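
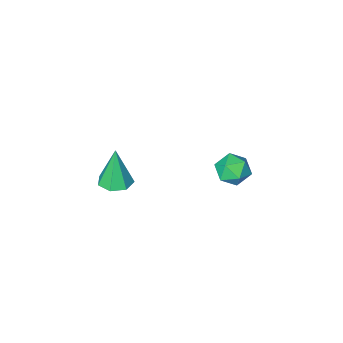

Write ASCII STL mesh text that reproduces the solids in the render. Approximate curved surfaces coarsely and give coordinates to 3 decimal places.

solid 
facet normal -0.876 0.337 0.345
outer loop
vertex -3.633 1.088 -0.413
vertex -3.816 0.277 -0.086
vertex -3.386 0.876 0.42
endloop
endfacet
facet normal -0.389 0.858 0.334
outer loop
vertex -3.633 1.088 -0.413
vertex -3.386 0.876 0.42
vertex -2.83 1.334 -0.109
endloop
endfacet
facet normal -0.157 0.929 -0.336
outer loop
vertex -3.633 1.088 -0.413
vertex -2.83 1.334 -0.109
vertex -2.915 1.019 -0.94
endloop
endfacet
facet normal -0.500 0.450 -0.740
outer loop
vertex -3.633 1.088 -0.413
vertex -2.915 1.019 -0.94
vertex -3.525 0.365 -0.926
endloop
endfacet
facet normal -0.944 0.085 -0.318
outer loop
vertex -3.633 1.088 -0.413
vertex -3.525 0.365 -0.926
vertex -3.816 0.277 -0.086
endloop
endfacet
facet normal 0.163 0.655 0.738
outer loop
vertex -2.83 1.334 -0.109
vertex -3.386 0.876 0.42
vertex -2.515 0.675 0.406
endloop
endfacet
facet normal -0.625 -0.191 0.757
outer loop
vertex -3.386 0.876 0.42
vertex -3.816 0.277 -0.086
vertex -3.125 0.021 0.42
endloop
endfacet
facet normal -0.735 -0.599 -0.317
outer loop
vertex -3.816 0.277 -0.086
vertex -3.525 0.365 -0.926
vertex -3.21 -0.294 -0.411
endloop
endfacet
facet normal -0.017 -0.005 -1.000
outer loop
vertex -3.525 0.365 -0.926
vertex -2.915 1.019 -0.94
vertex -2.654 0.164 -0.94
endloop
endfacet
facet normal 0.538 0.768 -0.346
outer loop
vertex -2.915 1.019 -0.94
vertex -2.83 1.334 -0.109
vertex -2.224 0.763 -0.434
endloop
endfacet
facet normal 0.500 -0.450 0.740
outer loop
vertex -2.407 -0.048 -0.107
vertex -2.515 0.675 0.406
vertex -3.125 0.021 0.42
endloop
endfacet
facet normal 0.157 -0.929 0.336
outer loop
vertex -2.407 -0.048 -0.107
vertex -3.125 0.021 0.42
vertex -3.21 -0.294 -0.411
endloop
endfacet
facet normal 0.389 -0.858 -0.334
outer loop
vertex -2.407 -0.048 -0.107
vertex -3.21 -0.294 -0.411
vertex -2.654 0.164 -0.94
endloop
endfacet
facet normal 0.876 -0.337 -0.345
outer loop
vertex -2.407 -0.048 -0.107
vertex -2.654 0.164 -0.94
vertex -2.224 0.763 -0.434
endloop
endfacet
facet normal 0.944 -0.085 0.318
outer loop
vertex -2.407 -0.048 -0.107
vertex -2.224 0.763 -0.434
vertex -2.515 0.675 0.406
endloop
endfacet
facet normal 0.017 0.005 1.000
outer loop
vertex -3.125 0.021 0.42
vertex -2.515 0.675 0.406
vertex -3.386 0.876 0.42
endloop
endfacet
facet normal -0.538 -0.768 0.346
outer loop
vertex -3.21 -0.294 -0.411
vertex -3.125 0.021 0.42
vertex -3.816 0.277 -0.086
endloop
endfacet
facet normal -0.163 -0.655 -0.738
outer loop
vertex -2.654 0.164 -0.94
vertex -3.21 -0.294 -0.411
vertex -3.525 0.365 -0.926
endloop
endfacet
facet normal 0.625 0.191 -0.757
outer loop
vertex -2.224 0.763 -0.434
vertex -2.654 0.164 -0.94
vertex -2.915 1.019 -0.94
endloop
endfacet
facet normal 0.735 0.599 0.317
outer loop
vertex -2.515 0.675 0.406
vertex -2.224 0.763 -0.434
vertex -2.83 1.334 -0.109
endloop
endfacet
facet normal 0.068 0.103 -0.992
outer loop
vertex 3.106 0.668 1.532
vertex 2.546 0.119 1.437
vertex 2.461 0.901 1.512
endloop
endfacet
facet normal 0.290 0.843 0.454
outer loop
vertex 3.106 0.668 1.532
vertex 2.461 0.901 1.512
vertex 2.414 -0.079 3.363
endloop
endfacet
facet normal 0.068 0.103 -0.992
outer loop
vertex 2.461 0.901 1.512
vertex 2.546 0.119 1.437
vertex 1.88 0.544 1.435
endloop
endfacet
facet normal -0.519 0.761 0.390
outer loop
vertex 2.461 0.901 1.512
vertex 1.88 0.544 1.435
vertex 2.414 -0.079 3.363
endloop
endfacet
facet normal 0.067 0.101 -0.993
outer loop
vertex 1.88 0.544 1.435
vertex 2.546 0.119 1.437
vertex 1.801 -0.132 1.361
endloop
endfacet
facet normal -0.954 0.080 0.290
outer loop
vertex 1.88 0.544 1.435
vertex 1.801 -0.132 1.361
vertex 2.414 -0.079 3.363
endloop
endfacet
facet normal 0.067 0.101 -0.993
outer loop
vertex 1.801 -0.132 1.361
vertex 2.546 0.119 1.437
vertex 2.282 -0.62 1.344
endloop
endfacet
facet normal -0.689 -0.687 0.229
outer loop
vertex 1.801 -0.132 1.361
vertex 2.282 -0.62 1.344
vertex 2.414 -0.079 3.363
endloop
endfacet
facet normal 0.067 0.101 -0.993
outer loop
vertex 2.282 -0.62 1.344
vertex 2.546 0.119 1.437
vertex 2.962 -0.552 1.397
endloop
endfacet
facet normal 0.077 -0.964 0.253
outer loop
vertex 2.282 -0.62 1.344
vertex 2.962 -0.552 1.397
vertex 2.414 -0.079 3.363
endloop
endfacet
facet normal 0.068 0.102 -0.992
outer loop
vertex 2.962 -0.552 1.397
vertex 2.546 0.119 1.437
vertex 3.329 0.022 1.481
endloop
endfacet
facet normal 0.767 -0.541 0.344
outer loop
vertex 2.962 -0.552 1.397
vertex 3.329 0.022 1.481
vertex 2.414 -0.079 3.363
endloop
endfacet
facet normal 0.068 0.102 -0.992
outer loop
vertex 3.329 0.022 1.481
vertex 2.546 0.119 1.437
vertex 3.106 0.668 1.532
endloop
endfacet
facet normal 0.862 0.263 0.433
outer loop
vertex 3.329 0.022 1.481
vertex 3.106 0.668 1.532
vertex 2.414 -0.079 3.363
endloop
endfacet

endsolid


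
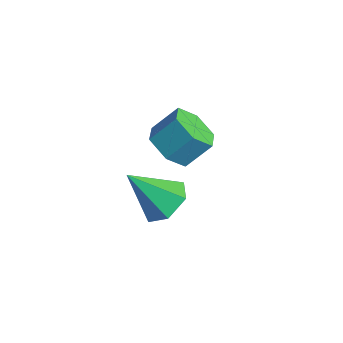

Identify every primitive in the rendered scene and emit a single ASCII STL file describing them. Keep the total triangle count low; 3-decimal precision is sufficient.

solid 
facet normal 0.425 0.514 -0.745
outer loop
vertex 0.859 3.121 -0.928
vertex 0.137 2.79 -1.568
vertex -0.001 3.656 -1.049
endloop
endfacet
facet normal 0.136 0.421 0.897
outer loop
vertex 0.859 3.121 -0.928
vertex -0.001 3.656 -1.049
vertex -0.737 1.73 -0.032
endloop
endfacet
facet normal 0.424 0.514 -0.745
outer loop
vertex -0.001 3.656 -1.049
vertex 0.137 2.79 -1.568
vertex -0.723 3.325 -1.688
endloop
endfacet
facet normal -0.686 0.527 0.502
outer loop
vertex -0.001 3.656 -1.049
vertex -0.723 3.325 -1.688
vertex -0.737 1.73 -0.032
endloop
endfacet
facet normal 0.424 0.515 -0.745
outer loop
vertex -0.723 3.325 -1.688
vertex 0.137 2.79 -1.568
vertex -0.585 2.458 -2.208
endloop
endfacet
facet normal -0.990 -0.097 -0.102
outer loop
vertex -0.723 3.325 -1.688
vertex -0.585 2.458 -2.208
vertex -0.737 1.73 -0.032
endloop
endfacet
facet normal 0.425 0.514 -0.745
outer loop
vertex -0.585 2.458 -2.208
vertex 0.137 2.79 -1.568
vertex 0.275 1.923 -2.087
endloop
endfacet
facet normal -0.471 -0.826 -0.309
outer loop
vertex -0.585 2.458 -2.208
vertex 0.275 1.923 -2.087
vertex -0.737 1.73 -0.032
endloop
endfacet
facet normal 0.425 0.514 -0.745
outer loop
vertex 0.275 1.923 -2.087
vertex 0.137 2.79 -1.568
vertex 0.997 2.254 -1.447
endloop
endfacet
facet normal 0.352 -0.932 0.086
outer loop
vertex 0.275 1.923 -2.087
vertex 0.997 2.254 -1.447
vertex -0.737 1.73 -0.032
endloop
endfacet
facet normal 0.425 0.514 -0.745
outer loop
vertex 0.997 2.254 -1.447
vertex 0.137 2.79 -1.568
vertex 0.859 3.121 -0.928
endloop
endfacet
facet normal 0.656 -0.308 0.689
outer loop
vertex 0.997 2.254 -1.447
vertex 0.859 3.121 -0.928
vertex -0.737 1.73 -0.032
endloop
endfacet
facet normal -0.269 -0.655 -0.706
outer loop
vertex 1.124 2.09 2.246
vertex 0.412 2.698 1.954
vertex 1.305 2.761 1.555
endloop
endfacet
facet normal 0.945 -0.320 -0.063
outer loop
vertex 1.124 2.09 2.246
vertex 1.305 2.761 1.555
vertex 1.479 2.955 3.178
endloop
endfacet
facet normal 0.945 -0.321 -0.063
outer loop
vertex 1.479 2.955 3.178
vertex 1.305 2.761 1.555
vertex 1.661 3.625 2.487
endloop
endfacet
facet normal 0.269 0.655 0.706
outer loop
vertex 1.479 2.955 3.178
vertex 1.661 3.625 2.487
vertex 0.768 3.562 2.886
endloop
endfacet
facet normal -0.269 -0.655 -0.706
outer loop
vertex 1.305 2.761 1.555
vertex 0.412 2.698 1.954
vertex 0.594 3.368 1.263
endloop
endfacet
facet normal 0.633 0.432 -0.642
outer loop
vertex 1.305 2.761 1.555
vertex 0.594 3.368 1.263
vertex 1.661 3.625 2.487
endloop
endfacet
facet normal 0.633 0.432 -0.642
outer loop
vertex 1.661 3.625 2.487
vertex 0.594 3.368 1.263
vertex 0.949 4.233 2.195
endloop
endfacet
facet normal 0.269 0.655 0.706
outer loop
vertex 1.661 3.625 2.487
vertex 0.949 4.233 2.195
vertex 0.768 3.562 2.886
endloop
endfacet
facet normal -0.269 -0.655 -0.706
outer loop
vertex 0.594 3.368 1.263
vertex 0.412 2.698 1.954
vertex -0.299 3.305 1.662
endloop
endfacet
facet normal -0.312 0.753 -0.580
outer loop
vertex 0.594 3.368 1.263
vertex -0.299 3.305 1.662
vertex 0.949 4.233 2.195
endloop
endfacet
facet normal -0.312 0.753 -0.580
outer loop
vertex 0.949 4.233 2.195
vertex -0.299 3.305 1.662
vertex 0.056 4.17 2.594
endloop
endfacet
facet normal 0.269 0.655 0.706
outer loop
vertex 0.949 4.233 2.195
vertex 0.056 4.17 2.594
vertex 0.768 3.562 2.886
endloop
endfacet
facet normal -0.269 -0.655 -0.706
outer loop
vertex -0.299 3.305 1.662
vertex 0.412 2.698 1.954
vertex -0.481 2.635 2.353
endloop
endfacet
facet normal -0.945 0.321 0.062
outer loop
vertex -0.299 3.305 1.662
vertex -0.481 2.635 2.353
vertex 0.056 4.17 2.594
endloop
endfacet
facet normal -0.945 0.321 0.064
outer loop
vertex 0.056 4.17 2.594
vertex -0.481 2.635 2.353
vertex -0.125 3.499 3.285
endloop
endfacet
facet normal 0.269 0.655 0.706
outer loop
vertex 0.056 4.17 2.594
vertex -0.125 3.499 3.285
vertex 0.768 3.562 2.886
endloop
endfacet
facet normal -0.269 -0.655 -0.706
outer loop
vertex -0.481 2.635 2.353
vertex 0.412 2.698 1.954
vertex 0.231 2.027 2.645
endloop
endfacet
facet normal -0.633 -0.432 0.642
outer loop
vertex -0.481 2.635 2.353
vertex 0.231 2.027 2.645
vertex -0.125 3.499 3.285
endloop
endfacet
facet normal -0.633 -0.432 0.642
outer loop
vertex -0.125 3.499 3.285
vertex 0.231 2.027 2.645
vertex 0.586 2.892 3.577
endloop
endfacet
facet normal 0.269 0.655 0.706
outer loop
vertex -0.125 3.499 3.285
vertex 0.586 2.892 3.577
vertex 0.768 3.562 2.886
endloop
endfacet
facet normal -0.269 -0.655 -0.706
outer loop
vertex 0.231 2.027 2.645
vertex 0.412 2.698 1.954
vertex 1.124 2.09 2.246
endloop
endfacet
facet normal 0.312 -0.753 0.580
outer loop
vertex 0.231 2.027 2.645
vertex 1.124 2.09 2.246
vertex 0.586 2.892 3.577
endloop
endfacet
facet normal 0.312 -0.753 0.580
outer loop
vertex 0.586 2.892 3.577
vertex 1.124 2.09 2.246
vertex 1.479 2.955 3.178
endloop
endfacet
facet normal 0.269 0.655 0.706
outer loop
vertex 0.586 2.892 3.577
vertex 1.479 2.955 3.178
vertex 0.768 3.562 2.886
endloop
endfacet

endsolid


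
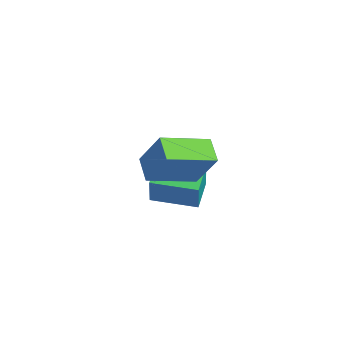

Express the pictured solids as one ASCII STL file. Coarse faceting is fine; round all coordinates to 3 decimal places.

solid 
facet normal -0.464 -0.258 -0.848
outer loop
vertex -1.035 -3.862 2.839
vertex -1.066 -1.791 2.226
vertex 0.001 -4.002 2.315
endloop
endfacet
facet normal 0.014 -0.959 0.284
outer loop
vertex 0.886 -3.509 3.934
vertex -1.035 -3.862 2.839
vertex 0.001 -4.002 2.315
endloop
endfacet
facet normal -0.463 -0.258 -0.848
outer loop
vertex 0.001 -4.002 2.315
vertex -1.066 -1.791 2.226
vertex -0.029 -1.931 1.702
endloop
endfacet
facet normal 0.886 -0.120 -0.448
outer loop
vertex -0.029 -1.931 1.702
vertex 0.886 -3.509 3.934
vertex 0.001 -4.002 2.315
endloop
endfacet
facet normal -0.886 0.119 0.448
outer loop
vertex -1.035 -3.862 2.839
vertex -0.181 -1.298 3.845
vertex -1.066 -1.791 2.226
endloop
endfacet
facet normal 0.014 -0.959 0.284
outer loop
vertex -0.151 -3.369 4.458
vertex -1.035 -3.862 2.839
vertex 0.886 -3.509 3.934
endloop
endfacet
facet normal -0.886 0.120 0.447
outer loop
vertex -0.151 -3.369 4.458
vertex -0.181 -1.298 3.845
vertex -1.035 -3.862 2.839
endloop
endfacet
facet normal -0.014 0.959 -0.284
outer loop
vertex -1.066 -1.791 2.226
vertex -0.181 -1.298 3.845
vertex -0.029 -1.931 1.702
endloop
endfacet
facet normal 0.886 -0.119 -0.448
outer loop
vertex 0.855 -1.438 3.321
vertex 0.886 -3.509 3.934
vertex -0.029 -1.931 1.702
endloop
endfacet
facet normal -0.014 0.959 -0.284
outer loop
vertex -0.029 -1.931 1.702
vertex -0.181 -1.298 3.845
vertex 0.855 -1.438 3.321
endloop
endfacet
facet normal 0.463 0.258 0.848
outer loop
vertex 0.855 -1.438 3.321
vertex -0.151 -3.369 4.458
vertex 0.886 -3.509 3.934
endloop
endfacet
facet normal 0.464 0.258 0.848
outer loop
vertex -0.181 -1.298 3.845
vertex -0.151 -3.369 4.458
vertex 0.855 -1.438 3.321
endloop
endfacet
facet normal -0.556 -0.828 0.075
outer loop
vertex -3.636 -2.467 -0.565
vertex -4.76 -1.666 -0.06
vertex -4.124 -2.266 -1.969
endloop
endfacet
facet normal 0.765 -0.545 -0.344
outer loop
vertex -3.0 -0.594 -2.12
vertex -3.636 -2.467 -0.565
vertex -4.124 -2.266 -1.969
endloop
endfacet
facet normal -0.556 -0.828 0.075
outer loop
vertex -4.124 -2.266 -1.969
vertex -4.76 -1.666 -0.06
vertex -5.248 -1.465 -1.464
endloop
endfacet
facet normal -0.325 0.134 -0.936
outer loop
vertex -5.248 -1.465 -1.464
vertex -3.0 -0.594 -2.12
vertex -4.124 -2.266 -1.969
endloop
endfacet
facet normal 0.325 -0.134 0.936
outer loop
vertex -3.636 -2.467 -0.565
vertex -3.636 0.006 -0.211
vertex -4.76 -1.666 -0.06
endloop
endfacet
facet normal 0.765 -0.545 -0.344
outer loop
vertex -2.512 -0.795 -0.716
vertex -3.636 -2.467 -0.565
vertex -3.0 -0.594 -2.12
endloop
endfacet
facet normal 0.325 -0.134 0.936
outer loop
vertex -2.512 -0.795 -0.716
vertex -3.636 0.006 -0.211
vertex -3.636 -2.467 -0.565
endloop
endfacet
facet normal -0.765 0.545 0.344
outer loop
vertex -4.76 -1.666 -0.06
vertex -3.636 0.006 -0.211
vertex -5.248 -1.465 -1.464
endloop
endfacet
facet normal -0.325 0.134 -0.936
outer loop
vertex -4.124 0.207 -1.615
vertex -3.0 -0.594 -2.12
vertex -5.248 -1.465 -1.464
endloop
endfacet
facet normal -0.765 0.545 0.344
outer loop
vertex -5.248 -1.465 -1.464
vertex -3.636 0.006 -0.211
vertex -4.124 0.207 -1.615
endloop
endfacet
facet normal 0.556 0.828 -0.075
outer loop
vertex -4.124 0.207 -1.615
vertex -2.512 -0.795 -0.716
vertex -3.0 -0.594 -2.12
endloop
endfacet
facet normal 0.556 0.828 -0.075
outer loop
vertex -3.636 0.006 -0.211
vertex -2.512 -0.795 -0.716
vertex -4.124 0.207 -1.615
endloop
endfacet

endsolid


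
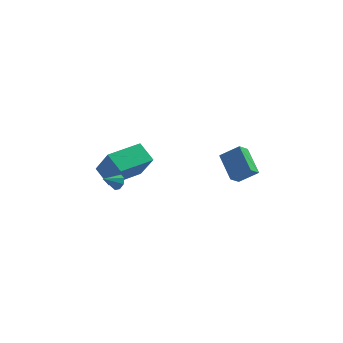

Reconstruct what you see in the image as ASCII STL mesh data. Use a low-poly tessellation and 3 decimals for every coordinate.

solid 
facet normal -0.621 0.539 0.568
outer loop
vertex -3.742 -0.084 0.772
vertex -2.307 1.517 0.821
vertex -4.559 0.7 -0.865
endloop
endfacet
facet normal -0.667 -0.744 -0.023
outer loop
vertex -3.733 -0.017 -1.621
vertex -3.742 -0.084 0.772
vertex -4.559 0.7 -0.865
endloop
endfacet
facet normal -0.621 0.539 0.569
outer loop
vertex -4.559 0.7 -0.865
vertex -2.307 1.517 0.821
vertex -3.124 2.301 -0.815
endloop
endfacet
facet normal -0.411 0.394 -0.822
outer loop
vertex -3.124 2.301 -0.815
vertex -3.733 -0.017 -1.621
vertex -4.559 0.7 -0.865
endloop
endfacet
facet normal 0.411 -0.394 0.822
outer loop
vertex -3.742 -0.084 0.772
vertex -1.481 0.8 0.065
vertex -2.307 1.517 0.821
endloop
endfacet
facet normal -0.667 -0.744 -0.023
outer loop
vertex -2.916 -0.801 0.015
vertex -3.742 -0.084 0.772
vertex -3.733 -0.017 -1.621
endloop
endfacet
facet normal 0.411 -0.394 0.822
outer loop
vertex -2.916 -0.801 0.015
vertex -1.481 0.8 0.065
vertex -3.742 -0.084 0.772
endloop
endfacet
facet normal 0.667 0.744 0.023
outer loop
vertex -2.307 1.517 0.821
vertex -1.481 0.8 0.065
vertex -3.124 2.301 -0.815
endloop
endfacet
facet normal -0.411 0.394 -0.822
outer loop
vertex -2.298 1.584 -1.572
vertex -3.733 -0.017 -1.621
vertex -3.124 2.301 -0.815
endloop
endfacet
facet normal 0.667 0.744 0.023
outer loop
vertex -3.124 2.301 -0.815
vertex -1.481 0.8 0.065
vertex -2.298 1.584 -1.572
endloop
endfacet
facet normal 0.621 -0.539 -0.569
outer loop
vertex -2.298 1.584 -1.572
vertex -2.916 -0.801 0.015
vertex -3.733 -0.017 -1.621
endloop
endfacet
facet normal 0.621 -0.539 -0.568
outer loop
vertex -1.481 0.8 0.065
vertex -2.916 -0.801 0.015
vertex -2.298 1.584 -1.572
endloop
endfacet
facet normal 0.685 0.526 -0.503
outer loop
vertex -2.61 -1.688 -0.369
vertex -2.97 -1.332 -0.487
vertex -2.633 -1.398 -0.097
endloop
endfacet
facet normal 0.365 -0.621 0.693
outer loop
vertex -2.61 -1.688 -0.369
vertex -2.633 -1.398 -0.097
vertex -3.67 -1.868 0.027
endloop
endfacet
facet normal 0.686 0.525 -0.504
outer loop
vertex -2.633 -1.398 -0.097
vertex -2.97 -1.332 -0.487
vertex -2.853 -1.069 -0.054
endloop
endfacet
facet normal 0.136 -0.039 0.990
outer loop
vertex -2.633 -1.398 -0.097
vertex -2.853 -1.069 -0.054
vertex -3.67 -1.868 0.027
endloop
endfacet
facet normal 0.685 0.526 -0.504
outer loop
vertex -2.853 -1.069 -0.054
vertex -2.97 -1.332 -0.487
vertex -3.142 -0.895 -0.265
endloop
endfacet
facet normal -0.344 0.436 0.831
outer loop
vertex -2.853 -1.069 -0.054
vertex -3.142 -0.895 -0.265
vertex -3.67 -1.868 0.027
endloop
endfacet
facet normal 0.686 0.526 -0.503
outer loop
vertex -3.142 -0.895 -0.265
vertex -2.97 -1.332 -0.487
vertex -3.33 -0.976 -0.606
endloop
endfacet
facet normal -0.792 0.524 0.312
outer loop
vertex -3.142 -0.895 -0.265
vertex -3.33 -0.976 -0.606
vertex -3.67 -1.868 0.027
endloop
endfacet
facet normal 0.685 0.524 -0.505
outer loop
vertex -3.33 -0.976 -0.606
vertex -2.97 -1.332 -0.487
vertex -3.308 -1.266 -0.877
endloop
endfacet
facet normal -0.949 0.174 -0.264
outer loop
vertex -3.33 -0.976 -0.606
vertex -3.308 -1.266 -0.877
vertex -3.67 -1.868 0.027
endloop
endfacet
facet normal 0.685 0.524 -0.505
outer loop
vertex -3.308 -1.266 -0.877
vertex -2.97 -1.332 -0.487
vertex -3.088 -1.595 -0.92
endloop
endfacet
facet normal -0.720 -0.408 -0.560
outer loop
vertex -3.308 -1.266 -0.877
vertex -3.088 -1.595 -0.92
vertex -3.67 -1.868 0.027
endloop
endfacet
facet normal 0.685 0.525 -0.505
outer loop
vertex -3.088 -1.595 -0.92
vertex -2.97 -1.332 -0.487
vertex -2.799 -1.77 -0.71
endloop
endfacet
facet normal -0.242 -0.883 -0.403
outer loop
vertex -3.088 -1.595 -0.92
vertex -2.799 -1.77 -0.71
vertex -3.67 -1.868 0.027
endloop
endfacet
facet normal 0.685 0.525 -0.506
outer loop
vertex -2.799 -1.77 -0.71
vertex -2.97 -1.332 -0.487
vertex -2.61 -1.688 -0.369
endloop
endfacet
facet normal 0.209 -0.971 0.118
outer loop
vertex -2.799 -1.77 -0.71
vertex -2.61 -1.688 -0.369
vertex -3.67 -1.868 0.027
endloop
endfacet
facet normal -0.804 -0.042 -0.593
outer loop
vertex 2.04 0.598 0.855
vertex 2.401 1.199 0.323
vertex 2.801 -0.693 -0.087
endloop
endfacet
facet normal -0.410 -0.683 0.605
outer loop
vertex 3.839 -0.639 0.677
vertex 2.04 0.598 0.855
vertex 2.801 -0.693 -0.087
endloop
endfacet
facet normal -0.804 -0.042 -0.593
outer loop
vertex 2.801 -0.693 -0.087
vertex 2.401 1.199 0.323
vertex 3.162 -0.092 -0.619
endloop
endfacet
facet normal 0.430 -0.729 -0.532
outer loop
vertex 3.162 -0.092 -0.619
vertex 3.839 -0.639 0.677
vertex 2.801 -0.693 -0.087
endloop
endfacet
facet normal -0.430 0.729 0.532
outer loop
vertex 2.04 0.598 0.855
vertex 3.439 1.253 1.087
vertex 2.401 1.199 0.323
endloop
endfacet
facet normal -0.410 -0.683 0.605
outer loop
vertex 3.078 0.652 1.619
vertex 2.04 0.598 0.855
vertex 3.839 -0.639 0.677
endloop
endfacet
facet normal -0.430 0.729 0.532
outer loop
vertex 3.078 0.652 1.619
vertex 3.439 1.253 1.087
vertex 2.04 0.598 0.855
endloop
endfacet
facet normal 0.410 0.683 -0.605
outer loop
vertex 2.401 1.199 0.323
vertex 3.439 1.253 1.087
vertex 3.162 -0.092 -0.619
endloop
endfacet
facet normal 0.430 -0.729 -0.532
outer loop
vertex 4.2 -0.038 0.145
vertex 3.839 -0.639 0.677
vertex 3.162 -0.092 -0.619
endloop
endfacet
facet normal 0.410 0.683 -0.605
outer loop
vertex 3.162 -0.092 -0.619
vertex 3.439 1.253 1.087
vertex 4.2 -0.038 0.145
endloop
endfacet
facet normal 0.804 0.042 0.593
outer loop
vertex 4.2 -0.038 0.145
vertex 3.078 0.652 1.619
vertex 3.839 -0.639 0.677
endloop
endfacet
facet normal 0.804 0.042 0.593
outer loop
vertex 3.439 1.253 1.087
vertex 3.078 0.652 1.619
vertex 4.2 -0.038 0.145
endloop
endfacet

endsolid


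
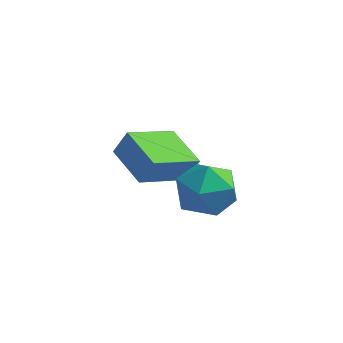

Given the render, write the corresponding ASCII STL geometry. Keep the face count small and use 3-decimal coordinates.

solid 
facet normal -0.742 0.640 0.199
outer loop
vertex -3.365 2.764 -2.007
vertex -2.24 4.337 -2.877
vertex -3.808 2.549 -2.968
endloop
endfacet
facet normal -0.530 -0.742 0.410
outer loop
vertex -2.48 1.403 -3.323
vertex -3.365 2.764 -2.007
vertex -3.808 2.549 -2.968
endloop
endfacet
facet normal -0.742 0.640 0.199
outer loop
vertex -3.808 2.549 -2.968
vertex -2.24 4.337 -2.877
vertex -2.683 4.122 -3.838
endloop
endfacet
facet normal -0.410 -0.199 -0.890
outer loop
vertex -2.683 4.122 -3.838
vertex -2.48 1.403 -3.323
vertex -3.808 2.549 -2.968
endloop
endfacet
facet normal 0.410 0.199 0.890
outer loop
vertex -3.365 2.764 -2.007
vertex -0.912 3.191 -3.232
vertex -2.24 4.337 -2.877
endloop
endfacet
facet normal -0.530 -0.742 0.410
outer loop
vertex -2.037 1.618 -2.362
vertex -3.365 2.764 -2.007
vertex -2.48 1.403 -3.323
endloop
endfacet
facet normal 0.410 0.199 0.890
outer loop
vertex -2.037 1.618 -2.362
vertex -0.912 3.191 -3.232
vertex -3.365 2.764 -2.007
endloop
endfacet
facet normal 0.530 0.742 -0.410
outer loop
vertex -2.24 4.337 -2.877
vertex -0.912 3.191 -3.232
vertex -2.683 4.122 -3.838
endloop
endfacet
facet normal -0.410 -0.199 -0.890
outer loop
vertex -1.355 2.976 -4.193
vertex -2.48 1.403 -3.323
vertex -2.683 4.122 -3.838
endloop
endfacet
facet normal 0.530 0.742 -0.410
outer loop
vertex -2.683 4.122 -3.838
vertex -0.912 3.191 -3.232
vertex -1.355 2.976 -4.193
endloop
endfacet
facet normal 0.742 -0.640 -0.199
outer loop
vertex -1.355 2.976 -4.193
vertex -2.037 1.618 -2.362
vertex -2.48 1.403 -3.323
endloop
endfacet
facet normal 0.742 -0.640 -0.199
outer loop
vertex -0.912 3.191 -3.232
vertex -2.037 1.618 -2.362
vertex -1.355 2.976 -4.193
endloop
endfacet
facet normal -0.565 0.234 0.791
outer loop
vertex -0.229 0.563 -1.067
vertex -0.551 -0.554 -0.966
vertex 0.396 -0.168 -0.404
endloop
endfacet
facet normal -0.002 0.671 0.742
outer loop
vertex -0.229 0.563 -1.067
vertex 0.396 -0.168 -0.404
vertex 0.937 0.6 -1.097
endloop
endfacet
facet normal -0.029 0.994 0.106
outer loop
vertex -0.229 0.563 -1.067
vertex 0.937 0.6 -1.097
vertex 0.325 0.688 -2.086
endloop
endfacet
facet normal -0.608 0.757 -0.238
outer loop
vertex -0.229 0.563 -1.067
vertex 0.325 0.688 -2.086
vertex -0.595 -0.026 -2.005
endloop
endfacet
facet normal -0.940 0.288 0.186
outer loop
vertex -0.229 0.563 -1.067
vertex -0.595 -0.026 -2.005
vertex -0.551 -0.554 -0.966
endloop
endfacet
facet normal 0.589 0.271 0.761
outer loop
vertex 0.937 0.6 -1.097
vertex 0.396 -0.168 -0.404
vertex 1.335 -0.494 -1.015
endloop
endfacet
facet normal -0.322 -0.435 0.841
outer loop
vertex 0.396 -0.168 -0.404
vertex -0.551 -0.554 -0.966
vertex 0.415 -1.208 -0.934
endloop
endfacet
facet normal -0.927 -0.348 -0.137
outer loop
vertex -0.551 -0.554 -0.966
vertex -0.595 -0.026 -2.005
vertex -0.197 -1.12 -1.923
endloop
endfacet
facet normal -0.392 0.412 -0.822
outer loop
vertex -0.595 -0.026 -2.005
vertex 0.325 0.688 -2.086
vertex 0.344 -0.352 -2.616
endloop
endfacet
facet normal 0.546 0.794 -0.267
outer loop
vertex 0.325 0.688 -2.086
vertex 0.937 0.6 -1.097
vertex 1.291 0.034 -2.054
endloop
endfacet
facet normal 0.608 -0.757 0.238
outer loop
vertex 0.969 -1.083 -1.953
vertex 1.335 -0.494 -1.015
vertex 0.415 -1.208 -0.934
endloop
endfacet
facet normal 0.029 -0.994 -0.106
outer loop
vertex 0.969 -1.083 -1.953
vertex 0.415 -1.208 -0.934
vertex -0.197 -1.12 -1.923
endloop
endfacet
facet normal 0.002 -0.671 -0.742
outer loop
vertex 0.969 -1.083 -1.953
vertex -0.197 -1.12 -1.923
vertex 0.344 -0.352 -2.616
endloop
endfacet
facet normal 0.565 -0.234 -0.791
outer loop
vertex 0.969 -1.083 -1.953
vertex 0.344 -0.352 -2.616
vertex 1.291 0.034 -2.054
endloop
endfacet
facet normal 0.940 -0.288 -0.186
outer loop
vertex 0.969 -1.083 -1.953
vertex 1.291 0.034 -2.054
vertex 1.335 -0.494 -1.015
endloop
endfacet
facet normal 0.392 -0.412 0.822
outer loop
vertex 0.415 -1.208 -0.934
vertex 1.335 -0.494 -1.015
vertex 0.396 -0.168 -0.404
endloop
endfacet
facet normal -0.546 -0.794 0.267
outer loop
vertex -0.197 -1.12 -1.923
vertex 0.415 -1.208 -0.934
vertex -0.551 -0.554 -0.966
endloop
endfacet
facet normal -0.589 -0.271 -0.761
outer loop
vertex 0.344 -0.352 -2.616
vertex -0.197 -1.12 -1.923
vertex -0.595 -0.026 -2.005
endloop
endfacet
facet normal 0.322 0.435 -0.841
outer loop
vertex 1.291 0.034 -2.054
vertex 0.344 -0.352 -2.616
vertex 0.325 0.688 -2.086
endloop
endfacet
facet normal 0.927 0.348 0.137
outer loop
vertex 1.335 -0.494 -1.015
vertex 1.291 0.034 -2.054
vertex 0.937 0.6 -1.097
endloop
endfacet

endsolid


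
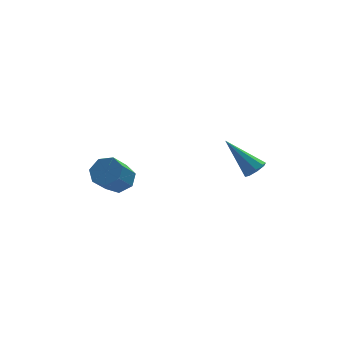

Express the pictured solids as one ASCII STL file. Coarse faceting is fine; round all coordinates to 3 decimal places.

solid 
facet normal 0.494 0.488 -0.720
outer loop
vertex -1.993 2.429 -0.78
vertex -2.412 2.024 -1.342
vertex -2.593 2.729 -0.988
endloop
endfacet
facet normal 0.163 0.761 0.627
outer loop
vertex -1.993 2.429 -0.78
vertex -2.593 2.729 -0.988
vertex -2.709 1.722 0.264
endloop
endfacet
facet normal 0.163 0.761 0.627
outer loop
vertex -2.709 1.722 0.264
vertex -2.593 2.729 -0.988
vertex -3.309 2.022 0.056
endloop
endfacet
facet normal -0.493 -0.488 0.720
outer loop
vertex -2.709 1.722 0.264
vertex -3.309 2.022 0.056
vertex -3.128 1.316 -0.298
endloop
endfacet
facet normal 0.494 0.488 -0.720
outer loop
vertex -2.593 2.729 -0.988
vertex -2.412 2.024 -1.342
vertex -3.057 2.498 -1.463
endloop
endfacet
facet normal -0.566 0.809 0.160
outer loop
vertex -2.593 2.729 -0.988
vertex -3.057 2.498 -1.463
vertex -3.309 2.022 0.056
endloop
endfacet
facet normal -0.566 0.809 0.160
outer loop
vertex -3.309 2.022 0.056
vertex -3.057 2.498 -1.463
vertex -3.773 1.791 -0.419
endloop
endfacet
facet normal -0.494 -0.488 0.720
outer loop
vertex -3.309 2.022 0.056
vertex -3.773 1.791 -0.419
vertex -3.128 1.316 -0.298
endloop
endfacet
facet normal 0.494 0.488 -0.720
outer loop
vertex -3.057 2.498 -1.463
vertex -2.412 2.024 -1.342
vertex -3.035 1.909 -1.847
endloop
endfacet
facet normal -0.869 0.247 -0.429
outer loop
vertex -3.057 2.498 -1.463
vertex -3.035 1.909 -1.847
vertex -3.773 1.791 -0.419
endloop
endfacet
facet normal -0.869 0.247 -0.429
outer loop
vertex -3.773 1.791 -0.419
vertex -3.035 1.909 -1.847
vertex -3.751 1.202 -0.803
endloop
endfacet
facet normal -0.494 -0.488 0.720
outer loop
vertex -3.773 1.791 -0.419
vertex -3.751 1.202 -0.803
vertex -3.128 1.316 -0.298
endloop
endfacet
facet normal 0.494 0.487 -0.720
outer loop
vertex -3.035 1.909 -1.847
vertex -2.412 2.024 -1.342
vertex -2.544 1.407 -1.85
endloop
endfacet
facet normal -0.517 -0.501 -0.694
outer loop
vertex -3.035 1.909 -1.847
vertex -2.544 1.407 -1.85
vertex -3.751 1.202 -0.803
endloop
endfacet
facet normal -0.517 -0.501 -0.694
outer loop
vertex -3.751 1.202 -0.803
vertex -2.544 1.407 -1.85
vertex -3.26 0.7 -0.806
endloop
endfacet
facet normal -0.494 -0.488 0.720
outer loop
vertex -3.751 1.202 -0.803
vertex -3.26 0.7 -0.806
vertex -3.128 1.316 -0.298
endloop
endfacet
facet normal 0.494 0.487 -0.720
outer loop
vertex -2.544 1.407 -1.85
vertex -2.412 2.024 -1.342
vertex -1.953 1.368 -1.471
endloop
endfacet
facet normal 0.223 -0.871 -0.437
outer loop
vertex -2.544 1.407 -1.85
vertex -1.953 1.368 -1.471
vertex -3.26 0.7 -0.806
endloop
endfacet
facet normal 0.223 -0.871 -0.437
outer loop
vertex -3.26 0.7 -0.806
vertex -1.953 1.368 -1.471
vertex -2.669 0.661 -0.427
endloop
endfacet
facet normal -0.494 -0.488 0.720
outer loop
vertex -3.26 0.7 -0.806
vertex -2.669 0.661 -0.427
vertex -3.128 1.316 -0.298
endloop
endfacet
facet normal 0.494 0.487 -0.720
outer loop
vertex -1.953 1.368 -1.471
vertex -2.412 2.024 -1.342
vertex -1.708 1.823 -0.995
endloop
endfacet
facet normal 0.797 -0.586 0.150
outer loop
vertex -1.953 1.368 -1.471
vertex -1.708 1.823 -0.995
vertex -2.669 0.661 -0.427
endloop
endfacet
facet normal 0.797 -0.586 0.150
outer loop
vertex -2.669 0.661 -0.427
vertex -1.708 1.823 -0.995
vertex -2.424 1.116 0.049
endloop
endfacet
facet normal -0.494 -0.488 0.720
outer loop
vertex -2.669 0.661 -0.427
vertex -2.424 1.116 0.049
vertex -3.128 1.316 -0.298
endloop
endfacet
facet normal 0.494 0.488 -0.720
outer loop
vertex -1.708 1.823 -0.995
vertex -2.412 2.024 -1.342
vertex -1.993 2.429 -0.78
endloop
endfacet
facet normal 0.769 0.141 0.623
outer loop
vertex -1.708 1.823 -0.995
vertex -1.993 2.429 -0.78
vertex -2.424 1.116 0.049
endloop
endfacet
facet normal 0.769 0.141 0.623
outer loop
vertex -2.424 1.116 0.049
vertex -1.993 2.429 -0.78
vertex -2.709 1.722 0.264
endloop
endfacet
facet normal -0.494 -0.488 0.720
outer loop
vertex -2.424 1.116 0.049
vertex -2.709 1.722 0.264
vertex -3.128 1.316 -0.298
endloop
endfacet
facet normal 0.550 -0.425 -0.718
outer loop
vertex 3.316 -1.032 0.59
vertex 3.021 -0.735 0.188
vertex 3.501 -0.639 0.499
endloop
endfacet
facet normal 0.559 -0.072 0.826
outer loop
vertex 3.316 -1.032 0.59
vertex 3.501 -0.639 0.499
vertex 1.899 0.135 1.652
endloop
endfacet
facet normal 0.550 -0.426 -0.718
outer loop
vertex 3.501 -0.639 0.499
vertex 3.021 -0.735 0.188
vertex 3.406 -0.302 0.226
endloop
endfacet
facet normal 0.641 0.584 0.498
outer loop
vertex 3.501 -0.639 0.499
vertex 3.406 -0.302 0.226
vertex 1.899 0.135 1.652
endloop
endfacet
facet normal 0.551 -0.427 -0.717
outer loop
vertex 3.406 -0.302 0.226
vertex 3.021 -0.735 0.188
vertex 3.085 -0.219 -0.07
endloop
endfacet
facet normal 0.264 0.964 -0.016
outer loop
vertex 3.406 -0.302 0.226
vertex 3.085 -0.219 -0.07
vertex 1.899 0.135 1.652
endloop
endfacet
facet normal 0.550 -0.427 -0.718
outer loop
vertex 3.085 -0.219 -0.07
vertex 3.021 -0.735 0.188
vertex 2.727 -0.438 -0.214
endloop
endfacet
facet normal -0.349 0.841 -0.413
outer loop
vertex 3.085 -0.219 -0.07
vertex 2.727 -0.438 -0.214
vertex 1.899 0.135 1.652
endloop
endfacet
facet normal 0.551 -0.426 -0.718
outer loop
vertex 2.727 -0.438 -0.214
vertex 3.021 -0.735 0.188
vertex 2.542 -0.831 -0.123
endloop
endfacet
facet normal -0.839 0.288 -0.461
outer loop
vertex 2.727 -0.438 -0.214
vertex 2.542 -0.831 -0.123
vertex 1.899 0.135 1.652
endloop
endfacet
facet normal 0.551 -0.427 -0.717
outer loop
vertex 2.542 -0.831 -0.123
vertex 3.021 -0.735 0.188
vertex 2.637 -1.167 0.15
endloop
endfacet
facet normal -0.920 -0.368 -0.133
outer loop
vertex 2.542 -0.831 -0.123
vertex 2.637 -1.167 0.15
vertex 1.899 0.135 1.652
endloop
endfacet
facet normal 0.550 -0.425 -0.719
outer loop
vertex 2.637 -1.167 0.15
vertex 3.021 -0.735 0.188
vertex 2.958 -1.251 0.445
endloop
endfacet
facet normal -0.545 -0.747 0.380
outer loop
vertex 2.637 -1.167 0.15
vertex 2.958 -1.251 0.445
vertex 1.899 0.135 1.652
endloop
endfacet
facet normal 0.551 -0.425 -0.718
outer loop
vertex 2.958 -1.251 0.445
vertex 3.021 -0.735 0.188
vertex 3.316 -1.032 0.59
endloop
endfacet
facet normal 0.068 -0.625 0.777
outer loop
vertex 2.958 -1.251 0.445
vertex 3.316 -1.032 0.59
vertex 1.899 0.135 1.652
endloop
endfacet

endsolid


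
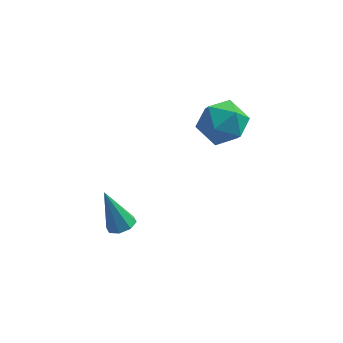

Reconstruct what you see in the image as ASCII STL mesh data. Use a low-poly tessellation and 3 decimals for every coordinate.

solid 
facet normal -0.435 0.640 0.634
outer loop
vertex -0.476 -0.708 2.547
vertex -0.302 -1.406 3.371
vertex 0.45 -0.651 3.125
endloop
endfacet
facet normal -0.121 0.988 0.097
outer loop
vertex -0.476 -0.708 2.547
vertex 0.45 -0.651 3.125
vertex 0.477 -0.541 2.038
endloop
endfacet
facet normal -0.407 0.755 -0.514
outer loop
vertex -0.476 -0.708 2.547
vertex 0.477 -0.541 2.038
vertex -0.259 -1.228 1.611
endloop
endfacet
facet normal -0.898 0.263 -0.354
outer loop
vertex -0.476 -0.708 2.547
vertex -0.259 -1.228 1.611
vertex -0.74 -1.763 2.434
endloop
endfacet
facet normal -0.915 0.191 0.355
outer loop
vertex -0.476 -0.708 2.547
vertex -0.74 -1.763 2.434
vertex -0.302 -1.406 3.371
endloop
endfacet
facet normal 0.572 0.815 0.097
outer loop
vertex 0.477 -0.541 2.038
vertex 0.45 -0.651 3.125
vertex 1.24 -1.137 2.546
endloop
endfacet
facet normal 0.065 0.250 0.966
outer loop
vertex 0.45 -0.651 3.125
vertex -0.302 -1.406 3.371
vertex 0.759 -1.672 3.369
endloop
endfacet
facet normal -0.714 -0.475 0.515
outer loop
vertex -0.302 -1.406 3.371
vertex -0.74 -1.763 2.434
vertex 0.023 -2.359 2.942
endloop
endfacet
facet normal -0.685 -0.359 -0.634
outer loop
vertex -0.74 -1.763 2.434
vertex -0.259 -1.228 1.611
vertex 0.05 -2.249 1.855
endloop
endfacet
facet normal 0.108 0.439 -0.892
outer loop
vertex -0.259 -1.228 1.611
vertex 0.477 -0.541 2.038
vertex 0.802 -1.494 1.609
endloop
endfacet
facet normal 0.898 -0.263 0.354
outer loop
vertex 0.976 -2.192 2.433
vertex 1.24 -1.137 2.546
vertex 0.759 -1.672 3.369
endloop
endfacet
facet normal 0.407 -0.755 0.514
outer loop
vertex 0.976 -2.192 2.433
vertex 0.759 -1.672 3.369
vertex 0.023 -2.359 2.942
endloop
endfacet
facet normal 0.121 -0.988 -0.097
outer loop
vertex 0.976 -2.192 2.433
vertex 0.023 -2.359 2.942
vertex 0.05 -2.249 1.855
endloop
endfacet
facet normal 0.435 -0.640 -0.634
outer loop
vertex 0.976 -2.192 2.433
vertex 0.05 -2.249 1.855
vertex 0.802 -1.494 1.609
endloop
endfacet
facet normal 0.915 -0.191 -0.355
outer loop
vertex 0.976 -2.192 2.433
vertex 0.802 -1.494 1.609
vertex 1.24 -1.137 2.546
endloop
endfacet
facet normal 0.685 0.359 0.634
outer loop
vertex 0.759 -1.672 3.369
vertex 1.24 -1.137 2.546
vertex 0.45 -0.651 3.125
endloop
endfacet
facet normal -0.108 -0.439 0.892
outer loop
vertex 0.023 -2.359 2.942
vertex 0.759 -1.672 3.369
vertex -0.302 -1.406 3.371
endloop
endfacet
facet normal -0.572 -0.815 -0.097
outer loop
vertex 0.05 -2.249 1.855
vertex 0.023 -2.359 2.942
vertex -0.74 -1.763 2.434
endloop
endfacet
facet normal -0.065 -0.250 -0.966
outer loop
vertex 0.802 -1.494 1.609
vertex 0.05 -2.249 1.855
vertex -0.259 -1.228 1.611
endloop
endfacet
facet normal 0.714 0.475 -0.515
outer loop
vertex 1.24 -1.137 2.546
vertex 0.802 -1.494 1.609
vertex 0.477 -0.541 2.038
endloop
endfacet
facet normal 0.361 -0.163 -0.918
outer loop
vertex -3.013 -2.653 -2.649
vertex -3.422 -3.112 -2.728
vertex -3.421 -2.502 -2.836
endloop
endfacet
facet normal 0.236 0.940 0.245
outer loop
vertex -3.013 -2.653 -2.649
vertex -3.421 -2.502 -2.836
vertex -4.098 -2.808 -1.012
endloop
endfacet
facet normal 0.363 -0.163 -0.918
outer loop
vertex -3.421 -2.502 -2.836
vertex -3.422 -3.112 -2.728
vertex -3.83 -2.708 -2.961
endloop
endfacet
facet normal -0.446 0.895 -0.015
outer loop
vertex -3.421 -2.502 -2.836
vertex -3.83 -2.708 -2.961
vertex -4.098 -2.808 -1.012
endloop
endfacet
facet normal 0.362 -0.164 -0.918
outer loop
vertex -3.83 -2.708 -2.961
vertex -3.422 -3.112 -2.728
vertex -4.0 -3.151 -2.949
endloop
endfacet
facet normal -0.929 0.354 -0.110
outer loop
vertex -3.83 -2.708 -2.961
vertex -4.0 -3.151 -2.949
vertex -4.098 -2.808 -1.012
endloop
endfacet
facet normal 0.362 -0.163 -0.918
outer loop
vertex -4.0 -3.151 -2.949
vertex -3.422 -3.112 -2.728
vertex -3.831 -3.571 -2.808
endloop
endfacet
facet normal -0.930 -0.368 0.018
outer loop
vertex -4.0 -3.151 -2.949
vertex -3.831 -3.571 -2.808
vertex -4.098 -2.808 -1.012
endloop
endfacet
facet normal 0.362 -0.162 -0.918
outer loop
vertex -3.831 -3.571 -2.808
vertex -3.422 -3.112 -2.728
vertex -3.422 -3.723 -2.62
endloop
endfacet
facet normal -0.448 -0.845 0.292
outer loop
vertex -3.831 -3.571 -2.808
vertex -3.422 -3.723 -2.62
vertex -4.098 -2.808 -1.012
endloop
endfacet
facet normal 0.360 -0.162 -0.919
outer loop
vertex -3.422 -3.723 -2.62
vertex -3.422 -3.112 -2.728
vertex -3.013 -3.517 -2.496
endloop
endfacet
facet normal 0.235 -0.799 0.553
outer loop
vertex -3.422 -3.723 -2.62
vertex -3.013 -3.517 -2.496
vertex -4.098 -2.808 -1.012
endloop
endfacet
facet normal 0.362 -0.161 -0.918
outer loop
vertex -3.013 -3.517 -2.496
vertex -3.422 -3.112 -2.728
vertex -2.844 -3.073 -2.507
endloop
endfacet
facet normal 0.717 -0.257 0.647
outer loop
vertex -3.013 -3.517 -2.496
vertex -2.844 -3.073 -2.507
vertex -4.098 -2.808 -1.012
endloop
endfacet
facet normal 0.362 -0.165 -0.918
outer loop
vertex -2.844 -3.073 -2.507
vertex -3.422 -3.112 -2.728
vertex -3.013 -2.653 -2.649
endloop
endfacet
facet normal 0.717 0.464 0.519
outer loop
vertex -2.844 -3.073 -2.507
vertex -3.013 -2.653 -2.649
vertex -4.098 -2.808 -1.012
endloop
endfacet

endsolid


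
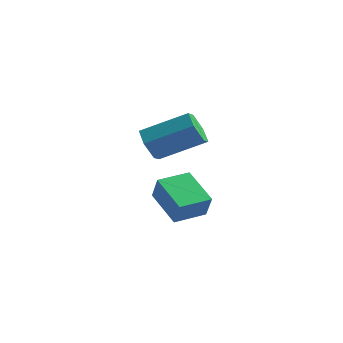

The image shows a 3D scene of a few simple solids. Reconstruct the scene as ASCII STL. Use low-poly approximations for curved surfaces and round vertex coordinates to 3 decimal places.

solid 
facet normal -0.459 0.249 -0.853
outer loop
vertex -2.441 1.538 -3.431
vertex -1.991 2.886 -3.28
vertex -0.929 1.136 -4.361
endloop
endfacet
facet normal -0.315 -0.943 -0.104
outer loop
vertex -0.369 0.834 -3.32
vertex -2.441 1.538 -3.431
vertex -0.929 1.136 -4.361
endloop
endfacet
facet normal -0.459 0.249 -0.853
outer loop
vertex -0.929 1.136 -4.361
vertex -1.991 2.886 -3.28
vertex -0.479 2.485 -4.21
endloop
endfacet
facet normal 0.831 -0.220 -0.511
outer loop
vertex -0.479 2.485 -4.21
vertex -0.369 0.834 -3.32
vertex -0.929 1.136 -4.361
endloop
endfacet
facet normal -0.831 0.220 0.511
outer loop
vertex -2.441 1.538 -3.431
vertex -1.431 2.584 -2.239
vertex -1.991 2.886 -3.28
endloop
endfacet
facet normal -0.315 -0.943 -0.105
outer loop
vertex -1.881 1.235 -2.39
vertex -2.441 1.538 -3.431
vertex -0.369 0.834 -3.32
endloop
endfacet
facet normal -0.831 0.220 0.511
outer loop
vertex -1.881 1.235 -2.39
vertex -1.431 2.584 -2.239
vertex -2.441 1.538 -3.431
endloop
endfacet
facet normal 0.315 0.943 0.105
outer loop
vertex -1.991 2.886 -3.28
vertex -1.431 2.584 -2.239
vertex -0.479 2.485 -4.21
endloop
endfacet
facet normal 0.831 -0.220 -0.511
outer loop
vertex 0.081 2.182 -3.169
vertex -0.369 0.834 -3.32
vertex -0.479 2.485 -4.21
endloop
endfacet
facet normal 0.315 0.943 0.105
outer loop
vertex -0.479 2.485 -4.21
vertex -1.431 2.584 -2.239
vertex 0.081 2.182 -3.169
endloop
endfacet
facet normal 0.459 -0.249 0.853
outer loop
vertex 0.081 2.182 -3.169
vertex -1.881 1.235 -2.39
vertex -0.369 0.834 -3.32
endloop
endfacet
facet normal 0.459 -0.249 0.853
outer loop
vertex -1.431 2.584 -2.239
vertex -1.881 1.235 -2.39
vertex 0.081 2.182 -3.169
endloop
endfacet
facet normal -0.682 -0.576 -0.450
outer loop
vertex 0.175 -1.172 -0.11
vertex -0.42 -0.792 0.306
vertex -0.182 -0.504 -0.424
endloop
endfacet
facet normal 0.586 -0.066 -0.807
outer loop
vertex 0.175 -1.172 -0.11
vertex -0.182 -0.504 -0.424
vertex 1.555 -0.009 0.797
endloop
endfacet
facet normal 0.586 -0.065 -0.808
outer loop
vertex 1.555 -0.009 0.797
vertex -0.182 -0.504 -0.424
vertex 1.198 0.659 0.484
endloop
endfacet
facet normal 0.683 0.576 0.449
outer loop
vertex 1.555 -0.009 0.797
vertex 1.198 0.659 0.484
vertex 0.96 0.372 1.214
endloop
endfacet
facet normal -0.683 -0.575 -0.450
outer loop
vertex -0.182 -0.504 -0.424
vertex -0.42 -0.792 0.306
vertex -0.777 -0.123 -0.007
endloop
endfacet
facet normal -0.084 0.673 -0.735
outer loop
vertex -0.182 -0.504 -0.424
vertex -0.777 -0.123 -0.007
vertex 1.198 0.659 0.484
endloop
endfacet
facet normal -0.083 0.673 -0.735
outer loop
vertex 1.198 0.659 0.484
vertex -0.777 -0.123 -0.007
vertex 0.603 1.04 0.9
endloop
endfacet
facet normal 0.683 0.576 0.449
outer loop
vertex 1.198 0.659 0.484
vertex 0.603 1.04 0.9
vertex 0.96 0.372 1.214
endloop
endfacet
facet normal -0.683 -0.575 -0.450
outer loop
vertex -0.777 -0.123 -0.007
vertex -0.42 -0.792 0.306
vertex -1.015 -0.411 0.723
endloop
endfacet
facet normal -0.670 0.739 0.073
outer loop
vertex -0.777 -0.123 -0.007
vertex -1.015 -0.411 0.723
vertex 0.603 1.04 0.9
endloop
endfacet
facet normal -0.670 0.739 0.073
outer loop
vertex 0.603 1.04 0.9
vertex -1.015 -0.411 0.723
vertex 0.365 0.752 1.63
endloop
endfacet
facet normal 0.682 0.576 0.450
outer loop
vertex 0.603 1.04 0.9
vertex 0.365 0.752 1.63
vertex 0.96 0.372 1.214
endloop
endfacet
facet normal -0.683 -0.576 -0.449
outer loop
vertex -1.015 -0.411 0.723
vertex -0.42 -0.792 0.306
vertex -0.658 -1.079 1.036
endloop
endfacet
facet normal -0.586 0.065 0.808
outer loop
vertex -1.015 -0.411 0.723
vertex -0.658 -1.079 1.036
vertex 0.365 0.752 1.63
endloop
endfacet
facet normal -0.587 0.066 0.807
outer loop
vertex 0.365 0.752 1.63
vertex -0.658 -1.079 1.036
vertex 0.722 0.084 1.944
endloop
endfacet
facet normal 0.682 0.576 0.450
outer loop
vertex 0.365 0.752 1.63
vertex 0.722 0.084 1.944
vertex 0.96 0.372 1.214
endloop
endfacet
facet normal -0.683 -0.576 -0.449
outer loop
vertex -0.658 -1.079 1.036
vertex -0.42 -0.792 0.306
vertex -0.063 -1.46 0.62
endloop
endfacet
facet normal 0.083 -0.673 0.735
outer loop
vertex -0.658 -1.079 1.036
vertex -0.063 -1.46 0.62
vertex 0.722 0.084 1.944
endloop
endfacet
facet normal 0.084 -0.673 0.735
outer loop
vertex 0.722 0.084 1.944
vertex -0.063 -1.46 0.62
vertex 1.317 -0.297 1.527
endloop
endfacet
facet normal 0.683 0.575 0.450
outer loop
vertex 0.722 0.084 1.944
vertex 1.317 -0.297 1.527
vertex 0.96 0.372 1.214
endloop
endfacet
facet normal -0.682 -0.576 -0.450
outer loop
vertex -0.063 -1.46 0.62
vertex -0.42 -0.792 0.306
vertex 0.175 -1.172 -0.11
endloop
endfacet
facet normal 0.670 -0.739 -0.073
outer loop
vertex -0.063 -1.46 0.62
vertex 0.175 -1.172 -0.11
vertex 1.317 -0.297 1.527
endloop
endfacet
facet normal 0.670 -0.739 -0.073
outer loop
vertex 1.317 -0.297 1.527
vertex 0.175 -1.172 -0.11
vertex 1.555 -0.009 0.797
endloop
endfacet
facet normal 0.683 0.575 0.450
outer loop
vertex 1.317 -0.297 1.527
vertex 1.555 -0.009 0.797
vertex 0.96 0.372 1.214
endloop
endfacet

endsolid


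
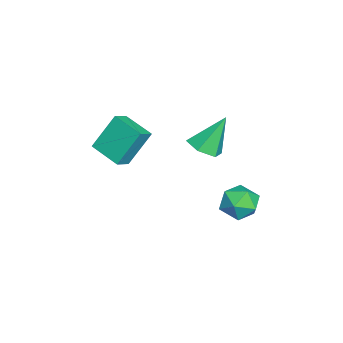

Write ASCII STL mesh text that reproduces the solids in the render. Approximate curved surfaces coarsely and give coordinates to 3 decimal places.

solid 
facet normal -0.564 -0.785 0.254
outer loop
vertex 3.563 -4.748 2.306
vertex 2.971 -3.755 4.06
vertex 2.81 -4.36 1.833
endloop
endfacet
facet normal 0.281 -0.473 -0.835
outer loop
vertex 3.769 -3.025 1.4
vertex 3.563 -4.748 2.306
vertex 2.81 -4.36 1.833
endloop
endfacet
facet normal -0.564 -0.786 0.254
outer loop
vertex 2.81 -4.36 1.833
vertex 2.971 -3.755 4.06
vertex 2.218 -3.368 3.586
endloop
endfacet
facet normal -0.776 0.399 -0.488
outer loop
vertex 2.218 -3.368 3.586
vertex 3.769 -3.025 1.4
vertex 2.81 -4.36 1.833
endloop
endfacet
facet normal 0.776 -0.399 0.488
outer loop
vertex 3.563 -4.748 2.306
vertex 3.93 -2.42 3.627
vertex 2.971 -3.755 4.06
endloop
endfacet
facet normal 0.283 -0.473 -0.835
outer loop
vertex 4.522 -3.412 1.874
vertex 3.563 -4.748 2.306
vertex 3.769 -3.025 1.4
endloop
endfacet
facet normal 0.776 -0.399 0.488
outer loop
vertex 4.522 -3.412 1.874
vertex 3.93 -2.42 3.627
vertex 3.563 -4.748 2.306
endloop
endfacet
facet normal -0.282 0.473 0.835
outer loop
vertex 2.971 -3.755 4.06
vertex 3.93 -2.42 3.627
vertex 2.218 -3.368 3.586
endloop
endfacet
facet normal -0.776 0.399 -0.488
outer loop
vertex 3.177 -2.032 3.154
vertex 3.769 -3.025 1.4
vertex 2.218 -3.368 3.586
endloop
endfacet
facet normal -0.281 0.472 0.835
outer loop
vertex 2.218 -3.368 3.586
vertex 3.93 -2.42 3.627
vertex 3.177 -2.032 3.154
endloop
endfacet
facet normal 0.564 0.786 -0.254
outer loop
vertex 3.177 -2.032 3.154
vertex 4.522 -3.412 1.874
vertex 3.769 -3.025 1.4
endloop
endfacet
facet normal 0.564 0.786 -0.254
outer loop
vertex 3.93 -2.42 3.627
vertex 4.522 -3.412 1.874
vertex 3.177 -2.032 3.154
endloop
endfacet
facet normal -0.452 0.500 0.738
outer loop
vertex 2.954 2.946 -0.822
vertex 2.616 2.019 -0.401
vertex 3.56 2.431 -0.102
endloop
endfacet
facet normal 0.123 0.853 0.507
outer loop
vertex 2.954 2.946 -0.822
vertex 3.56 2.431 -0.102
vertex 4.015 2.878 -0.964
endloop
endfacet
facet normal 0.037 0.981 -0.190
outer loop
vertex 2.954 2.946 -0.822
vertex 4.015 2.878 -0.964
vertex 3.352 2.742 -1.796
endloop
endfacet
facet normal -0.591 0.707 -0.389
outer loop
vertex 2.954 2.946 -0.822
vertex 3.352 2.742 -1.796
vertex 2.488 2.211 -1.449
endloop
endfacet
facet normal -0.894 0.409 0.184
outer loop
vertex 2.954 2.946 -0.822
vertex 2.488 2.211 -1.449
vertex 2.616 2.019 -0.401
endloop
endfacet
facet normal 0.690 0.427 0.585
outer loop
vertex 4.015 2.878 -0.964
vertex 3.56 2.431 -0.102
vertex 4.332 1.909 -0.631
endloop
endfacet
facet normal -0.241 -0.145 0.960
outer loop
vertex 3.56 2.431 -0.102
vertex 2.616 2.019 -0.401
vertex 3.468 1.378 -0.284
endloop
endfacet
facet normal -0.955 -0.291 0.063
outer loop
vertex 2.616 2.019 -0.401
vertex 2.488 2.211 -1.449
vertex 2.805 1.242 -1.116
endloop
endfacet
facet normal -0.464 0.190 -0.865
outer loop
vertex 2.488 2.211 -1.449
vertex 3.352 2.742 -1.796
vertex 3.26 1.689 -1.978
endloop
endfacet
facet normal 0.551 0.634 -0.543
outer loop
vertex 3.352 2.742 -1.796
vertex 4.015 2.878 -0.964
vertex 4.204 2.101 -1.679
endloop
endfacet
facet normal 0.591 -0.707 0.389
outer loop
vertex 3.866 1.174 -1.258
vertex 4.332 1.909 -0.631
vertex 3.468 1.378 -0.284
endloop
endfacet
facet normal -0.037 -0.981 0.190
outer loop
vertex 3.866 1.174 -1.258
vertex 3.468 1.378 -0.284
vertex 2.805 1.242 -1.116
endloop
endfacet
facet normal -0.123 -0.853 -0.507
outer loop
vertex 3.866 1.174 -1.258
vertex 2.805 1.242 -1.116
vertex 3.26 1.689 -1.978
endloop
endfacet
facet normal 0.452 -0.500 -0.738
outer loop
vertex 3.866 1.174 -1.258
vertex 3.26 1.689 -1.978
vertex 4.204 2.101 -1.679
endloop
endfacet
facet normal 0.894 -0.409 -0.184
outer loop
vertex 3.866 1.174 -1.258
vertex 4.204 2.101 -1.679
vertex 4.332 1.909 -0.631
endloop
endfacet
facet normal 0.464 -0.190 0.865
outer loop
vertex 3.468 1.378 -0.284
vertex 4.332 1.909 -0.631
vertex 3.56 2.431 -0.102
endloop
endfacet
facet normal -0.551 -0.634 0.543
outer loop
vertex 2.805 1.242 -1.116
vertex 3.468 1.378 -0.284
vertex 2.616 2.019 -0.401
endloop
endfacet
facet normal -0.690 -0.427 -0.585
outer loop
vertex 3.26 1.689 -1.978
vertex 2.805 1.242 -1.116
vertex 2.488 2.211 -1.449
endloop
endfacet
facet normal 0.241 0.145 -0.960
outer loop
vertex 4.204 2.101 -1.679
vertex 3.26 1.689 -1.978
vertex 3.352 2.742 -1.796
endloop
endfacet
facet normal 0.955 0.291 -0.063
outer loop
vertex 4.332 1.909 -0.631
vertex 4.204 2.101 -1.679
vertex 4.015 2.878 -0.964
endloop
endfacet
facet normal 0.231 -0.454 -0.861
outer loop
vertex 3.571 0.941 2.14
vertex 2.871 0.328 2.275
vertex 2.711 1.129 1.81
endloop
endfacet
facet normal 0.224 0.974 -0.030
outer loop
vertex 3.571 0.941 2.14
vertex 2.711 1.129 1.81
vertex 2.389 1.272 4.065
endloop
endfacet
facet normal 0.232 -0.453 -0.861
outer loop
vertex 2.711 1.129 1.81
vertex 2.871 0.328 2.275
vertex 2.012 0.515 1.945
endloop
endfacet
facet normal -0.669 0.730 -0.142
outer loop
vertex 2.711 1.129 1.81
vertex 2.012 0.515 1.945
vertex 2.389 1.272 4.065
endloop
endfacet
facet normal 0.232 -0.454 -0.860
outer loop
vertex 2.012 0.515 1.945
vertex 2.871 0.328 2.275
vertex 2.172 -0.285 2.41
endloop
endfacet
facet normal -0.976 -0.078 0.202
outer loop
vertex 2.012 0.515 1.945
vertex 2.172 -0.285 2.41
vertex 2.389 1.272 4.065
endloop
endfacet
facet normal 0.232 -0.454 -0.860
outer loop
vertex 2.172 -0.285 2.41
vertex 2.871 0.328 2.275
vertex 3.032 -0.473 2.741
endloop
endfacet
facet normal -0.393 -0.643 0.657
outer loop
vertex 2.172 -0.285 2.41
vertex 3.032 -0.473 2.741
vertex 2.389 1.272 4.065
endloop
endfacet
facet normal 0.232 -0.454 -0.860
outer loop
vertex 3.032 -0.473 2.741
vertex 2.871 0.328 2.275
vertex 3.731 0.141 2.606
endloop
endfacet
facet normal 0.499 -0.399 0.769
outer loop
vertex 3.032 -0.473 2.741
vertex 3.731 0.141 2.606
vertex 2.389 1.272 4.065
endloop
endfacet
facet normal 0.232 -0.454 -0.860
outer loop
vertex 3.731 0.141 2.606
vertex 2.871 0.328 2.275
vertex 3.571 0.941 2.14
endloop
endfacet
facet normal 0.807 0.409 0.425
outer loop
vertex 3.731 0.141 2.606
vertex 3.571 0.941 2.14
vertex 2.389 1.272 4.065
endloop
endfacet

endsolid


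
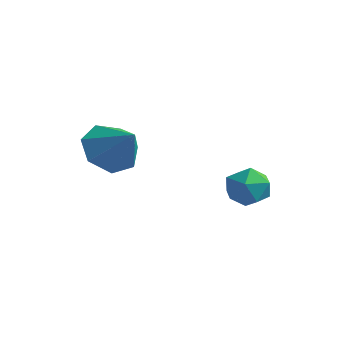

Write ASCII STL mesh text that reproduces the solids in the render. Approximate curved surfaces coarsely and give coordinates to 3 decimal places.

solid 
facet normal -0.886 0.404 -0.227
outer loop
vertex 0.808 1.912 -2.39
vertex 0.44 1.163 -2.288
vertex 0.512 1.687 -1.635
endloop
endfacet
facet normal -0.459 0.885 0.084
outer loop
vertex 0.808 1.912 -2.39
vertex 0.512 1.687 -1.635
vertex 1.255 2.078 -1.696
endloop
endfacet
facet normal 0.133 0.941 -0.311
outer loop
vertex 0.808 1.912 -2.39
vertex 1.255 2.078 -1.696
vertex 1.641 1.795 -2.387
endloop
endfacet
facet normal 0.073 0.495 -0.866
outer loop
vertex 0.808 1.912 -2.39
vertex 1.641 1.795 -2.387
vertex 1.138 1.229 -2.753
endloop
endfacet
facet normal -0.558 0.163 -0.814
outer loop
vertex 0.808 1.912 -2.39
vertex 1.138 1.229 -2.753
vertex 0.44 1.163 -2.288
endloop
endfacet
facet normal -0.273 0.632 0.725
outer loop
vertex 1.255 2.078 -1.696
vertex 0.512 1.687 -1.635
vertex 1.162 1.431 -1.167
endloop
endfacet
facet normal -0.964 -0.145 0.223
outer loop
vertex 0.512 1.687 -1.635
vertex 0.44 1.163 -2.288
vertex 0.659 0.865 -1.533
endloop
endfacet
facet normal -0.434 -0.532 -0.727
outer loop
vertex 0.44 1.163 -2.288
vertex 1.138 1.229 -2.753
vertex 1.045 0.582 -2.224
endloop
endfacet
facet normal 0.585 0.004 -0.811
outer loop
vertex 1.138 1.229 -2.753
vertex 1.641 1.795 -2.387
vertex 1.788 0.973 -2.285
endloop
endfacet
facet normal 0.685 0.723 0.087
outer loop
vertex 1.641 1.795 -2.387
vertex 1.255 2.078 -1.696
vertex 1.86 1.497 -1.632
endloop
endfacet
facet normal -0.073 -0.495 0.866
outer loop
vertex 1.492 0.748 -1.53
vertex 1.162 1.431 -1.167
vertex 0.659 0.865 -1.533
endloop
endfacet
facet normal -0.133 -0.941 0.311
outer loop
vertex 1.492 0.748 -1.53
vertex 0.659 0.865 -1.533
vertex 1.045 0.582 -2.224
endloop
endfacet
facet normal 0.459 -0.885 -0.084
outer loop
vertex 1.492 0.748 -1.53
vertex 1.045 0.582 -2.224
vertex 1.788 0.973 -2.285
endloop
endfacet
facet normal 0.886 -0.404 0.227
outer loop
vertex 1.492 0.748 -1.53
vertex 1.788 0.973 -2.285
vertex 1.86 1.497 -1.632
endloop
endfacet
facet normal 0.558 -0.163 0.814
outer loop
vertex 1.492 0.748 -1.53
vertex 1.86 1.497 -1.632
vertex 1.162 1.431 -1.167
endloop
endfacet
facet normal -0.585 -0.004 0.811
outer loop
vertex 0.659 0.865 -1.533
vertex 1.162 1.431 -1.167
vertex 0.512 1.687 -1.635
endloop
endfacet
facet normal -0.685 -0.723 -0.087
outer loop
vertex 1.045 0.582 -2.224
vertex 0.659 0.865 -1.533
vertex 0.44 1.163 -2.288
endloop
endfacet
facet normal 0.273 -0.632 -0.725
outer loop
vertex 1.788 0.973 -2.285
vertex 1.045 0.582 -2.224
vertex 1.138 1.229 -2.753
endloop
endfacet
facet normal 0.964 0.145 -0.223
outer loop
vertex 1.86 1.497 -1.632
vertex 1.788 0.973 -2.285
vertex 1.641 1.795 -2.387
endloop
endfacet
facet normal 0.434 0.532 0.727
outer loop
vertex 1.162 1.431 -1.167
vertex 1.86 1.497 -1.632
vertex 1.255 2.078 -1.696
endloop
endfacet
facet normal -0.762 0.074 -0.643
outer loop
vertex -2.082 -1.335 -1.42
vertex -2.64 -0.814 -0.698
vertex -1.988 -0.429 -1.427
endloop
endfacet
facet normal 0.945 -0.100 -0.311
outer loop
vertex -2.082 -1.335 -1.42
vertex -1.988 -0.429 -1.427
vertex -1.48 -0.926 0.278
endloop
endfacet
facet normal -0.762 0.073 -0.643
outer loop
vertex -1.988 -0.429 -1.427
vertex -2.64 -0.814 -0.698
vertex -2.385 0.187 -0.886
endloop
endfacet
facet normal 0.809 0.584 -0.071
outer loop
vertex -1.988 -0.429 -1.427
vertex -2.385 0.187 -0.886
vertex -1.48 -0.926 0.278
endloop
endfacet
facet normal -0.763 0.074 -0.642
outer loop
vertex -2.385 0.187 -0.886
vertex -2.64 -0.814 -0.698
vertex -2.973 0.05 -0.203
endloop
endfacet
facet normal 0.368 0.798 0.477
outer loop
vertex -2.385 0.187 -0.886
vertex -2.973 0.05 -0.203
vertex -1.48 -0.926 0.278
endloop
endfacet
facet normal -0.763 0.074 -0.643
outer loop
vertex -2.973 0.05 -0.203
vertex -2.64 -0.814 -0.698
vertex -3.31 -0.738 0.106
endloop
endfacet
facet normal -0.047 0.382 0.923
outer loop
vertex -2.973 0.05 -0.203
vertex -3.31 -0.738 0.106
vertex -1.48 -0.926 0.278
endloop
endfacet
facet normal -0.763 0.073 -0.643
outer loop
vertex -3.31 -0.738 0.106
vertex -2.64 -0.814 -0.698
vertex -3.142 -1.583 -0.19
endloop
endfacet
facet normal -0.123 -0.350 0.929
outer loop
vertex -3.31 -0.738 0.106
vertex -3.142 -1.583 -0.19
vertex -1.48 -0.926 0.278
endloop
endfacet
facet normal -0.763 0.074 -0.642
outer loop
vertex -3.142 -1.583 -0.19
vertex -2.64 -0.814 -0.698
vertex -2.596 -1.849 -0.869
endloop
endfacet
facet normal 0.197 -0.849 0.491
outer loop
vertex -3.142 -1.583 -0.19
vertex -2.596 -1.849 -0.869
vertex -1.48 -0.926 0.278
endloop
endfacet
facet normal -0.763 0.074 -0.643
outer loop
vertex -2.596 -1.849 -0.869
vertex -2.64 -0.814 -0.698
vertex -2.082 -1.335 -1.42
endloop
endfacet
facet normal 0.672 -0.738 -0.061
outer loop
vertex -2.596 -1.849 -0.869
vertex -2.082 -1.335 -1.42
vertex -1.48 -0.926 0.278
endloop
endfacet

endsolid


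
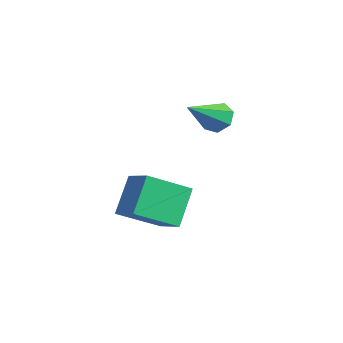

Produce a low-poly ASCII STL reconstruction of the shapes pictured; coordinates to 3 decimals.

solid 
facet normal -0.388 0.448 0.805
outer loop
vertex -4.516 -2.404 -2.324
vertex -3.328 -2.208 -1.861
vertex -4.444 -0.757 -3.206
endloop
endfacet
facet normal -0.921 -0.152 -0.359
outer loop
vertex -3.772 -1.532 -4.599
vertex -4.516 -2.404 -2.324
vertex -4.444 -0.757 -3.206
endloop
endfacet
facet normal -0.388 0.448 0.805
outer loop
vertex -4.444 -0.757 -3.206
vertex -3.328 -2.208 -1.861
vertex -3.256 -0.561 -2.743
endloop
endfacet
facet normal 0.038 0.881 -0.472
outer loop
vertex -3.256 -0.561 -2.743
vertex -3.772 -1.532 -4.599
vertex -4.444 -0.757 -3.206
endloop
endfacet
facet normal -0.038 -0.881 0.472
outer loop
vertex -4.516 -2.404 -2.324
vertex -2.656 -2.983 -3.254
vertex -3.328 -2.208 -1.861
endloop
endfacet
facet normal -0.921 -0.152 -0.359
outer loop
vertex -3.844 -3.179 -3.717
vertex -4.516 -2.404 -2.324
vertex -3.772 -1.532 -4.599
endloop
endfacet
facet normal -0.038 -0.881 0.472
outer loop
vertex -3.844 -3.179 -3.717
vertex -2.656 -2.983 -3.254
vertex -4.516 -2.404 -2.324
endloop
endfacet
facet normal 0.921 0.152 0.359
outer loop
vertex -3.328 -2.208 -1.861
vertex -2.656 -2.983 -3.254
vertex -3.256 -0.561 -2.743
endloop
endfacet
facet normal 0.038 0.881 -0.472
outer loop
vertex -2.584 -1.336 -4.136
vertex -3.772 -1.532 -4.599
vertex -3.256 -0.561 -2.743
endloop
endfacet
facet normal 0.921 0.152 0.359
outer loop
vertex -3.256 -0.561 -2.743
vertex -2.656 -2.983 -3.254
vertex -2.584 -1.336 -4.136
endloop
endfacet
facet normal 0.388 -0.448 -0.805
outer loop
vertex -2.584 -1.336 -4.136
vertex -3.844 -3.179 -3.717
vertex -3.772 -1.532 -4.599
endloop
endfacet
facet normal 0.388 -0.448 -0.805
outer loop
vertex -2.656 -2.983 -3.254
vertex -3.844 -3.179 -3.717
vertex -2.584 -1.336 -4.136
endloop
endfacet
facet normal -0.350 0.781 -0.517
outer loop
vertex -3.312 0.87 0.043
vertex -3.959 0.671 0.18
vertex -3.552 1.094 0.544
endloop
endfacet
facet normal 0.914 0.220 0.339
outer loop
vertex -3.312 0.87 0.043
vertex -3.552 1.094 0.544
vertex -3.321 -0.751 1.12
endloop
endfacet
facet normal -0.351 0.782 -0.516
outer loop
vertex -3.552 1.094 0.544
vertex -3.959 0.671 0.18
vertex -4.097 0.999 0.771
endloop
endfacet
facet normal 0.317 0.319 0.893
outer loop
vertex -3.552 1.094 0.544
vertex -4.097 0.999 0.771
vertex -3.321 -0.751 1.12
endloop
endfacet
facet normal -0.350 0.782 -0.516
outer loop
vertex -4.097 0.999 0.771
vertex -3.959 0.671 0.18
vertex -4.539 0.658 0.554
endloop
endfacet
facet normal -0.433 -0.012 0.901
outer loop
vertex -4.097 0.999 0.771
vertex -4.539 0.658 0.554
vertex -3.321 -0.751 1.12
endloop
endfacet
facet normal -0.350 0.782 -0.516
outer loop
vertex -4.539 0.658 0.554
vertex -3.959 0.671 0.18
vertex -4.543 0.327 0.055
endloop
endfacet
facet normal -0.773 -0.526 0.355
outer loop
vertex -4.539 0.658 0.554
vertex -4.543 0.327 0.055
vertex -3.321 -0.751 1.12
endloop
endfacet
facet normal -0.350 0.781 -0.517
outer loop
vertex -4.543 0.327 0.055
vertex -3.959 0.671 0.18
vertex -4.107 0.255 -0.349
endloop
endfacet
facet normal -0.445 -0.832 -0.332
outer loop
vertex -4.543 0.327 0.055
vertex -4.107 0.255 -0.349
vertex -3.321 -0.751 1.12
endloop
endfacet
facet normal -0.351 0.781 -0.516
outer loop
vertex -4.107 0.255 -0.349
vertex -3.959 0.671 0.18
vertex -3.56 0.497 -0.355
endloop
endfacet
facet normal 0.304 -0.703 -0.644
outer loop
vertex -4.107 0.255 -0.349
vertex -3.56 0.497 -0.355
vertex -3.321 -0.751 1.12
endloop
endfacet
facet normal -0.350 0.782 -0.515
outer loop
vertex -3.56 0.497 -0.355
vertex -3.959 0.671 0.18
vertex -3.312 0.87 0.043
endloop
endfacet
facet normal 0.908 -0.235 -0.346
outer loop
vertex -3.56 0.497 -0.355
vertex -3.312 0.87 0.043
vertex -3.321 -0.751 1.12
endloop
endfacet

endsolid


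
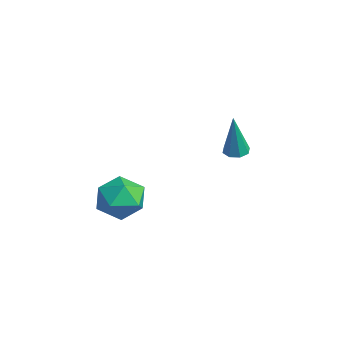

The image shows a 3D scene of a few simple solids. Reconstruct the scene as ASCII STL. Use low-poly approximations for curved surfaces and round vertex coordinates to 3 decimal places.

solid 
facet normal -0.141 0.133 -0.981
outer loop
vertex -3.235 1.902 2.551
vertex -3.554 2.325 2.654
vertex -3.025 2.257 2.569
endloop
endfacet
facet normal 0.858 -0.510 0.050
outer loop
vertex -3.235 1.902 2.551
vertex -3.025 2.257 2.569
vertex -3.266 2.055 4.646
endloop
endfacet
facet normal -0.140 0.134 -0.981
outer loop
vertex -3.025 2.257 2.569
vertex -3.554 2.325 2.654
vertex -3.124 2.652 2.637
endloop
endfacet
facet normal 0.966 0.219 0.133
outer loop
vertex -3.025 2.257 2.569
vertex -3.124 2.652 2.637
vertex -3.266 2.055 4.646
endloop
endfacet
facet normal -0.140 0.134 -0.981
outer loop
vertex -3.124 2.652 2.637
vertex -3.554 2.325 2.654
vertex -3.475 2.856 2.715
endloop
endfacet
facet normal 0.528 0.803 0.276
outer loop
vertex -3.124 2.652 2.637
vertex -3.475 2.856 2.715
vertex -3.266 2.055 4.646
endloop
endfacet
facet normal -0.142 0.134 -0.981
outer loop
vertex -3.475 2.856 2.715
vertex -3.554 2.325 2.654
vertex -3.872 2.749 2.758
endloop
endfacet
facet normal -0.199 0.897 0.394
outer loop
vertex -3.475 2.856 2.715
vertex -3.872 2.749 2.758
vertex -3.266 2.055 4.646
endloop
endfacet
facet normal -0.142 0.134 -0.981
outer loop
vertex -3.872 2.749 2.758
vertex -3.554 2.325 2.654
vertex -4.083 2.394 2.74
endloop
endfacet
facet normal -0.790 0.448 0.418
outer loop
vertex -3.872 2.749 2.758
vertex -4.083 2.394 2.74
vertex -3.266 2.055 4.646
endloop
endfacet
facet normal -0.142 0.133 -0.981
outer loop
vertex -4.083 2.394 2.74
vertex -3.554 2.325 2.654
vertex -3.983 1.998 2.672
endloop
endfacet
facet normal -0.898 -0.284 0.335
outer loop
vertex -4.083 2.394 2.74
vertex -3.983 1.998 2.672
vertex -3.266 2.055 4.646
endloop
endfacet
facet normal -0.142 0.132 -0.981
outer loop
vertex -3.983 1.998 2.672
vertex -3.554 2.325 2.654
vertex -3.632 1.795 2.594
endloop
endfacet
facet normal -0.459 -0.867 0.192
outer loop
vertex -3.983 1.998 2.672
vertex -3.632 1.795 2.594
vertex -3.266 2.055 4.646
endloop
endfacet
facet normal -0.142 0.132 -0.981
outer loop
vertex -3.632 1.795 2.594
vertex -3.554 2.325 2.654
vertex -3.235 1.902 2.551
endloop
endfacet
facet normal 0.267 -0.961 0.074
outer loop
vertex -3.632 1.795 2.594
vertex -3.235 1.902 2.551
vertex -3.266 2.055 4.646
endloop
endfacet
facet normal -0.161 -0.242 0.957
outer loop
vertex -3.804 -2.349 2.123
vertex -3.416 -3.343 1.937
vertex -2.747 -2.551 2.25
endloop
endfacet
facet normal -0.020 0.455 0.890
outer loop
vertex -3.804 -2.349 2.123
vertex -2.747 -2.551 2.25
vertex -3.07 -1.633 1.774
endloop
endfacet
facet normal -0.505 0.737 0.449
outer loop
vertex -3.804 -2.349 2.123
vertex -3.07 -1.633 1.774
vertex -3.938 -1.858 1.166
endloop
endfacet
facet normal -0.946 0.215 0.243
outer loop
vertex -3.804 -2.349 2.123
vertex -3.938 -1.858 1.166
vertex -4.152 -2.915 1.267
endloop
endfacet
facet normal -0.734 -0.390 0.556
outer loop
vertex -3.804 -2.349 2.123
vertex -4.152 -2.915 1.267
vertex -3.416 -3.343 1.937
endloop
endfacet
facet normal 0.621 0.522 0.585
outer loop
vertex -3.07 -1.633 1.774
vertex -2.747 -2.551 2.25
vertex -2.228 -2.185 1.373
endloop
endfacet
facet normal 0.392 -0.605 0.693
outer loop
vertex -2.747 -2.551 2.25
vertex -3.416 -3.343 1.937
vertex -2.442 -3.242 1.474
endloop
endfacet
facet normal -0.533 -0.845 0.045
outer loop
vertex -3.416 -3.343 1.937
vertex -4.152 -2.915 1.267
vertex -3.31 -3.467 0.866
endloop
endfacet
facet normal -0.876 0.133 -0.463
outer loop
vertex -4.152 -2.915 1.267
vertex -3.938 -1.858 1.166
vertex -3.633 -2.549 0.39
endloop
endfacet
facet normal -0.163 0.978 -0.129
outer loop
vertex -3.938 -1.858 1.166
vertex -3.07 -1.633 1.774
vertex -2.964 -1.757 0.703
endloop
endfacet
facet normal 0.946 -0.215 -0.243
outer loop
vertex -2.576 -2.751 0.517
vertex -2.228 -2.185 1.373
vertex -2.442 -3.242 1.474
endloop
endfacet
facet normal 0.505 -0.737 -0.449
outer loop
vertex -2.576 -2.751 0.517
vertex -2.442 -3.242 1.474
vertex -3.31 -3.467 0.866
endloop
endfacet
facet normal 0.020 -0.455 -0.890
outer loop
vertex -2.576 -2.751 0.517
vertex -3.31 -3.467 0.866
vertex -3.633 -2.549 0.39
endloop
endfacet
facet normal 0.161 0.242 -0.957
outer loop
vertex -2.576 -2.751 0.517
vertex -3.633 -2.549 0.39
vertex -2.964 -1.757 0.703
endloop
endfacet
facet normal 0.734 0.390 -0.556
outer loop
vertex -2.576 -2.751 0.517
vertex -2.964 -1.757 0.703
vertex -2.228 -2.185 1.373
endloop
endfacet
facet normal 0.876 -0.133 0.463
outer loop
vertex -2.442 -3.242 1.474
vertex -2.228 -2.185 1.373
vertex -2.747 -2.551 2.25
endloop
endfacet
facet normal 0.163 -0.978 0.129
outer loop
vertex -3.31 -3.467 0.866
vertex -2.442 -3.242 1.474
vertex -3.416 -3.343 1.937
endloop
endfacet
facet normal -0.621 -0.522 -0.585
outer loop
vertex -3.633 -2.549 0.39
vertex -3.31 -3.467 0.866
vertex -4.152 -2.915 1.267
endloop
endfacet
facet normal -0.392 0.605 -0.693
outer loop
vertex -2.964 -1.757 0.703
vertex -3.633 -2.549 0.39
vertex -3.938 -1.858 1.166
endloop
endfacet
facet normal 0.533 0.845 -0.045
outer loop
vertex -2.228 -2.185 1.373
vertex -2.964 -1.757 0.703
vertex -3.07 -1.633 1.774
endloop
endfacet

endsolid


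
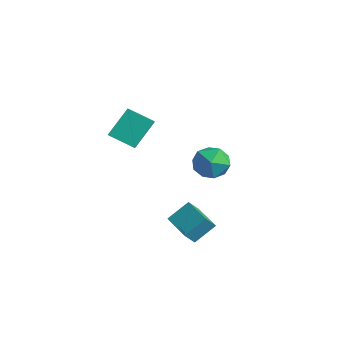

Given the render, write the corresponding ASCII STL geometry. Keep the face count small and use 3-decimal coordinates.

solid 
facet normal -0.982 0.154 0.112
outer loop
vertex 1.607 -1.757 -1.02
vertex 1.617 -1.181 -1.724
vertex 1.353 -2.774 -1.855
endloop
endfacet
facet normal -0.010 -0.633 0.774
outer loop
vertex 2.923 -3.019 -2.036
vertex 1.607 -1.757 -1.02
vertex 1.353 -2.774 -1.855
endloop
endfacet
facet normal -0.982 0.153 0.113
outer loop
vertex 1.353 -2.774 -1.855
vertex 1.617 -1.181 -1.724
vertex 1.362 -2.198 -2.559
endloop
endfacet
facet normal -0.190 -0.759 -0.623
outer loop
vertex 1.362 -2.198 -2.559
vertex 2.923 -3.019 -2.036
vertex 1.353 -2.774 -1.855
endloop
endfacet
facet normal 0.190 0.758 0.623
outer loop
vertex 1.607 -1.757 -1.02
vertex 3.187 -1.426 -1.905
vertex 1.617 -1.181 -1.724
endloop
endfacet
facet normal -0.010 -0.633 0.774
outer loop
vertex 3.178 -2.002 -1.201
vertex 1.607 -1.757 -1.02
vertex 2.923 -3.019 -2.036
endloop
endfacet
facet normal 0.190 0.759 0.623
outer loop
vertex 3.178 -2.002 -1.201
vertex 3.187 -1.426 -1.905
vertex 1.607 -1.757 -1.02
endloop
endfacet
facet normal 0.010 0.633 -0.774
outer loop
vertex 1.617 -1.181 -1.724
vertex 3.187 -1.426 -1.905
vertex 1.362 -2.198 -2.559
endloop
endfacet
facet normal -0.190 -0.759 -0.623
outer loop
vertex 2.933 -2.443 -2.74
vertex 2.923 -3.019 -2.036
vertex 1.362 -2.198 -2.559
endloop
endfacet
facet normal 0.010 0.633 -0.774
outer loop
vertex 1.362 -2.198 -2.559
vertex 3.187 -1.426 -1.905
vertex 2.933 -2.443 -2.74
endloop
endfacet
facet normal 0.982 -0.154 -0.112
outer loop
vertex 2.933 -2.443 -2.74
vertex 3.178 -2.002 -1.201
vertex 2.923 -3.019 -2.036
endloop
endfacet
facet normal 0.982 -0.153 -0.113
outer loop
vertex 3.187 -1.426 -1.905
vertex 3.178 -2.002 -1.201
vertex 2.933 -2.443 -2.74
endloop
endfacet
facet normal -0.741 -0.510 0.438
outer loop
vertex -0.506 -3.575 4.896
vertex -1.377 -2.91 4.197
vertex -0.42 -4.764 3.656
endloop
endfacet
facet normal 0.670 -0.512 0.537
outer loop
vertex 0.617 -4.05 3.043
vertex -0.506 -3.575 4.896
vertex -0.42 -4.764 3.656
endloop
endfacet
facet normal -0.741 -0.510 0.438
outer loop
vertex -0.42 -4.764 3.656
vertex -1.377 -2.91 4.197
vertex -1.291 -4.099 2.957
endloop
endfacet
facet normal 0.050 -0.692 -0.721
outer loop
vertex -1.291 -4.099 2.957
vertex 0.617 -4.05 3.043
vertex -0.42 -4.764 3.656
endloop
endfacet
facet normal -0.050 0.692 0.721
outer loop
vertex -0.506 -3.575 4.896
vertex -0.34 -2.196 3.584
vertex -1.377 -2.91 4.197
endloop
endfacet
facet normal 0.670 -0.512 0.537
outer loop
vertex 0.531 -2.861 4.283
vertex -0.506 -3.575 4.896
vertex 0.617 -4.05 3.043
endloop
endfacet
facet normal -0.050 0.692 0.721
outer loop
vertex 0.531 -2.861 4.283
vertex -0.34 -2.196 3.584
vertex -0.506 -3.575 4.896
endloop
endfacet
facet normal -0.670 0.512 -0.537
outer loop
vertex -1.377 -2.91 4.197
vertex -0.34 -2.196 3.584
vertex -1.291 -4.099 2.957
endloop
endfacet
facet normal 0.050 -0.692 -0.721
outer loop
vertex -0.254 -3.385 2.344
vertex 0.617 -4.05 3.043
vertex -1.291 -4.099 2.957
endloop
endfacet
facet normal -0.670 0.512 -0.537
outer loop
vertex -1.291 -4.099 2.957
vertex -0.34 -2.196 3.584
vertex -0.254 -3.385 2.344
endloop
endfacet
facet normal 0.741 0.510 -0.438
outer loop
vertex -0.254 -3.385 2.344
vertex 0.531 -2.861 4.283
vertex 0.617 -4.05 3.043
endloop
endfacet
facet normal 0.741 0.510 -0.438
outer loop
vertex -0.34 -2.196 3.584
vertex 0.531 -2.861 4.283
vertex -0.254 -3.385 2.344
endloop
endfacet
facet normal 0.499 0.721 0.480
outer loop
vertex 1.244 0.903 0.867
vertex 1.39 0.258 1.684
vertex 2.096 0.288 0.905
endloop
endfacet
facet normal 0.577 0.785 -0.226
outer loop
vertex 1.244 0.903 0.867
vertex 2.096 0.288 0.905
vertex 1.575 0.41 -0.0
endloop
endfacet
facet normal -0.072 0.855 -0.514
outer loop
vertex 1.244 0.903 0.867
vertex 1.575 0.41 -0.0
vertex 0.548 0.455 0.219
endloop
endfacet
facet normal -0.551 0.835 0.015
outer loop
vertex 1.244 0.903 0.867
vertex 0.548 0.455 0.219
vertex 0.433 0.361 1.26
endloop
endfacet
facet normal -0.198 0.752 0.629
outer loop
vertex 1.244 0.903 0.867
vertex 0.433 0.361 1.26
vertex 1.39 0.258 1.684
endloop
endfacet
facet normal 0.863 0.180 -0.472
outer loop
vertex 1.575 0.41 -0.0
vertex 2.096 0.288 0.905
vertex 1.927 -0.541 0.28
endloop
endfacet
facet normal 0.737 0.076 0.671
outer loop
vertex 2.096 0.288 0.905
vertex 1.39 0.258 1.684
vertex 1.812 -0.635 1.321
endloop
endfacet
facet normal -0.391 0.124 0.912
outer loop
vertex 1.39 0.258 1.684
vertex 0.433 0.361 1.26
vertex 0.785 -0.59 1.54
endloop
endfacet
facet normal -0.962 0.259 -0.083
outer loop
vertex 0.433 0.361 1.26
vertex 0.548 0.455 0.219
vertex 0.264 -0.468 0.635
endloop
endfacet
facet normal -0.187 0.293 -0.938
outer loop
vertex 0.548 0.455 0.219
vertex 1.575 0.41 -0.0
vertex 0.97 -0.438 -0.144
endloop
endfacet
facet normal 0.551 -0.835 -0.015
outer loop
vertex 1.116 -1.083 0.673
vertex 1.927 -0.541 0.28
vertex 1.812 -0.635 1.321
endloop
endfacet
facet normal 0.072 -0.855 0.514
outer loop
vertex 1.116 -1.083 0.673
vertex 1.812 -0.635 1.321
vertex 0.785 -0.59 1.54
endloop
endfacet
facet normal -0.577 -0.785 0.226
outer loop
vertex 1.116 -1.083 0.673
vertex 0.785 -0.59 1.54
vertex 0.264 -0.468 0.635
endloop
endfacet
facet normal -0.499 -0.721 -0.480
outer loop
vertex 1.116 -1.083 0.673
vertex 0.264 -0.468 0.635
vertex 0.97 -0.438 -0.144
endloop
endfacet
facet normal 0.198 -0.752 -0.629
outer loop
vertex 1.116 -1.083 0.673
vertex 0.97 -0.438 -0.144
vertex 1.927 -0.541 0.28
endloop
endfacet
facet normal 0.962 -0.259 0.083
outer loop
vertex 1.812 -0.635 1.321
vertex 1.927 -0.541 0.28
vertex 2.096 0.288 0.905
endloop
endfacet
facet normal 0.187 -0.293 0.938
outer loop
vertex 0.785 -0.59 1.54
vertex 1.812 -0.635 1.321
vertex 1.39 0.258 1.684
endloop
endfacet
facet normal -0.863 -0.180 0.472
outer loop
vertex 0.264 -0.468 0.635
vertex 0.785 -0.59 1.54
vertex 0.433 0.361 1.26
endloop
endfacet
facet normal -0.737 -0.076 -0.671
outer loop
vertex 0.97 -0.438 -0.144
vertex 0.264 -0.468 0.635
vertex 0.548 0.455 0.219
endloop
endfacet
facet normal 0.391 -0.124 -0.912
outer loop
vertex 1.927 -0.541 0.28
vertex 0.97 -0.438 -0.144
vertex 1.575 0.41 -0.0
endloop
endfacet

endsolid
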